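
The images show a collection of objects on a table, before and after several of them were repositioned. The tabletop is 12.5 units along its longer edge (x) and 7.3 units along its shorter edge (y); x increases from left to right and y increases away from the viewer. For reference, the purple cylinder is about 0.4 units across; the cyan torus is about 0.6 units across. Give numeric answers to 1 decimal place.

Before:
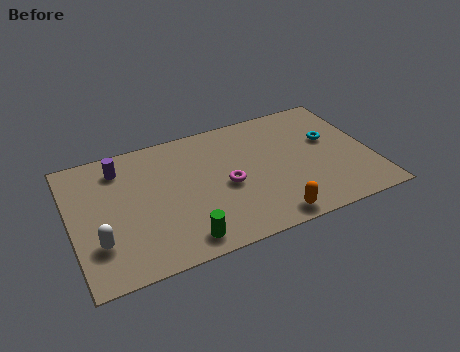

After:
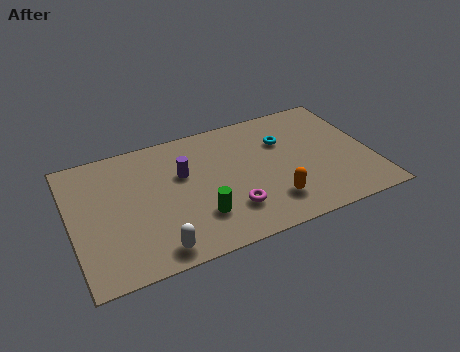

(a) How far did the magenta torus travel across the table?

1.4

The magenta torus moved from about (6.4, 3.3) to (6.4, 1.9), a distance of √(0.0² + 1.4²) ≈ 1.4.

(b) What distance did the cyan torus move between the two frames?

2.0

From (10.9, 4.4) to (9.0, 5.0), the cyan torus covered √(1.9² + 0.6²) ≈ 2.0 units.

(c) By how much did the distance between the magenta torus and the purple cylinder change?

-1.7

The distance was about 4.9 in the first image and 3.2 in the second, so they moved 1.7 units closer together.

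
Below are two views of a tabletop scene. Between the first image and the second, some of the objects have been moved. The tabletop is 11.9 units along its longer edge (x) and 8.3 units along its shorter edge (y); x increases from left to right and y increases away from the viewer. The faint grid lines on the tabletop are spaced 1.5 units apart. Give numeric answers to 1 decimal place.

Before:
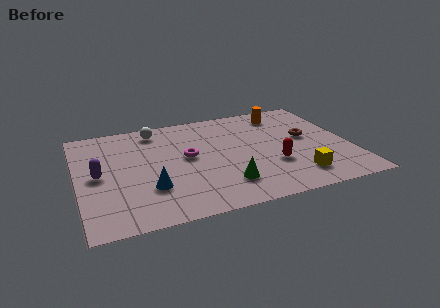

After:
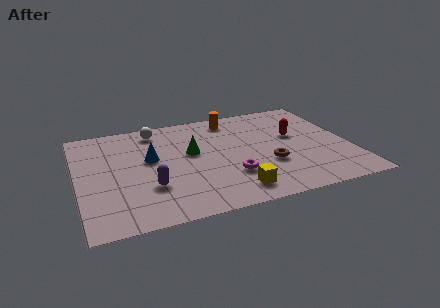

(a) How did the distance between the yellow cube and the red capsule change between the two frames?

+3.3

Before: roughly 1.5 units apart; after: 4.8. That's 3.3 units further apart.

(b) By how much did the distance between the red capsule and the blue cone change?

+1.0

The distance was about 5.4 in the first image and 6.4 in the second, so they moved 1.0 units further apart.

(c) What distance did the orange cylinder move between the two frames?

2.3

From (9.3, 6.9) to (7.0, 7.1), the orange cylinder covered √(2.3² + 0.2²) ≈ 2.3 units.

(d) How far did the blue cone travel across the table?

2.3

The blue cone moved from about (3.0, 2.5) to (3.2, 4.8), a distance of √(0.2² + 2.3²) ≈ 2.3.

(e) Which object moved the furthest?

the green cone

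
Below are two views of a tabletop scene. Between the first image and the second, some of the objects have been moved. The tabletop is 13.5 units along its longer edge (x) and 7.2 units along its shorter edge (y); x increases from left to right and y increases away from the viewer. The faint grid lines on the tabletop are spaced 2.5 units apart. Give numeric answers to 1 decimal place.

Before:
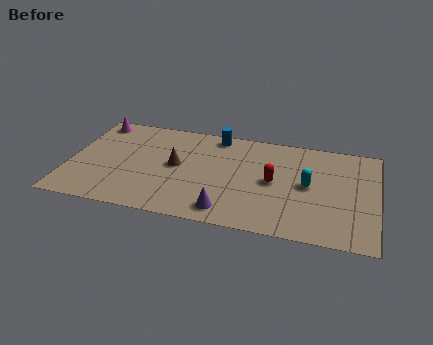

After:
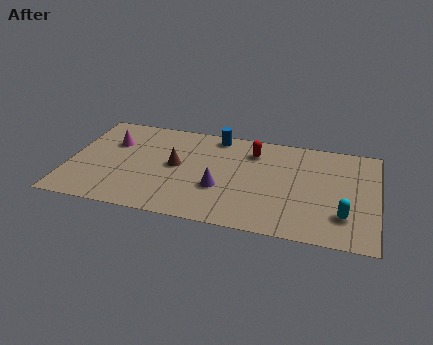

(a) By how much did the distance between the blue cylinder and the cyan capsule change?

+2.3

They were about 5.0 units apart before and 7.3 after — 2.3 units further apart.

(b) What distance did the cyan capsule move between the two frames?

2.4

The cyan capsule moved from about (10.5, 3.7) to (12.1, 1.9), a distance of √(1.6² + 1.8²) ≈ 2.4.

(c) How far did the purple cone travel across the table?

1.6

The purple cone moved from about (7.1, 1.1) to (6.7, 2.6), a distance of √(0.4² + 1.5²) ≈ 1.6.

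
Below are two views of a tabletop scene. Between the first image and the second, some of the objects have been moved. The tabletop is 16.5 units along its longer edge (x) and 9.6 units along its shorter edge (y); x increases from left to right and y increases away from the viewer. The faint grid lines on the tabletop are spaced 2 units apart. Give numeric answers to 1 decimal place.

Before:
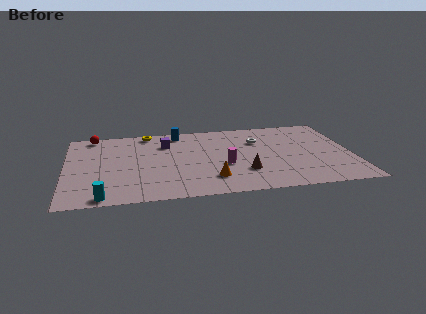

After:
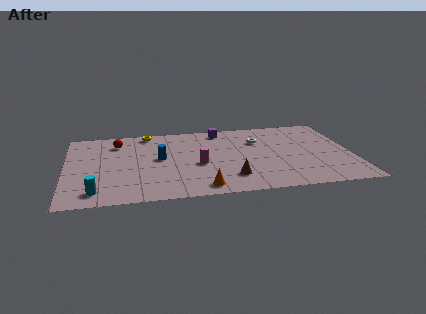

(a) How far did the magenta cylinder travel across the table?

1.5

From (9.1, 3.8) to (7.6, 4.1), the magenta cylinder covered √(1.5² + 0.3²) ≈ 1.5 units.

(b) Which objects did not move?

the yellow torus and the white torus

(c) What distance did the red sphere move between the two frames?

1.8

The red sphere was near (1.6, 8.7) before and (3.0, 7.6) after, so it travelled √(1.4² + 1.1²) ≈ 1.8 units.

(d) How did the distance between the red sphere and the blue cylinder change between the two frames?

-1.6

The distance was about 5.0 in the first image and 3.4 in the second, so they moved 1.6 units closer together.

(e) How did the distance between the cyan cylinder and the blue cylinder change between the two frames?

-3.6

Before: roughly 8.8 units apart; after: 5.2. That's 3.6 units closer together.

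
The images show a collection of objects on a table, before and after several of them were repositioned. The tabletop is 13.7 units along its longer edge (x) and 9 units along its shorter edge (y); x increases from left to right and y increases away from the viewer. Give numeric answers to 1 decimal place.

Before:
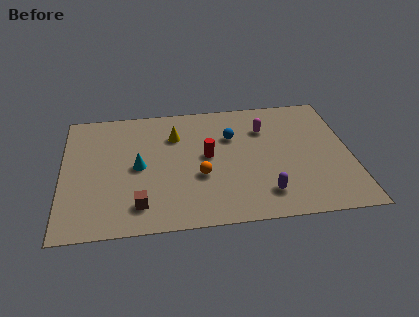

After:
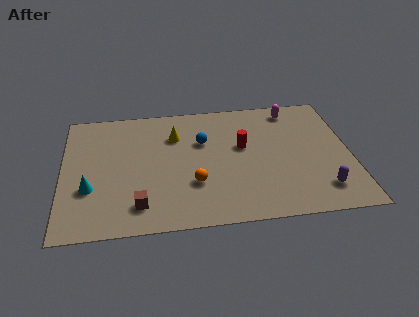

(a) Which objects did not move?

the brown cube and the yellow cone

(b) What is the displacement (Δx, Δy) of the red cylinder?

(1.7, 0.5)

The red cylinder started near (6.9, 4.8) and ended near (8.6, 5.3).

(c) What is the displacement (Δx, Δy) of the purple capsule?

(2.7, 0.0)

The purple capsule started near (9.5, 1.8) and ended near (12.2, 1.8).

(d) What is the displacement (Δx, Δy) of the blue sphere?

(-1.4, -0.2)

The blue sphere was at about (8.1, 6.1) and moved to about (6.7, 5.9).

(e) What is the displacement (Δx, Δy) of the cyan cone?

(-2.3, -1.3)

The cyan cone started near (3.6, 4.4) and ended near (1.3, 3.1).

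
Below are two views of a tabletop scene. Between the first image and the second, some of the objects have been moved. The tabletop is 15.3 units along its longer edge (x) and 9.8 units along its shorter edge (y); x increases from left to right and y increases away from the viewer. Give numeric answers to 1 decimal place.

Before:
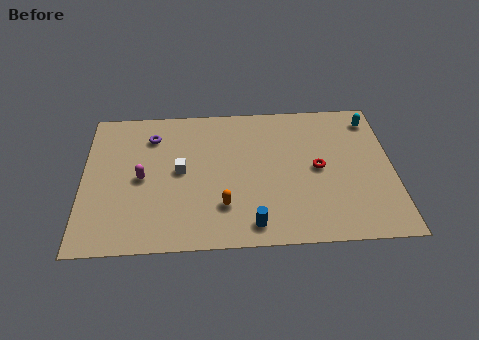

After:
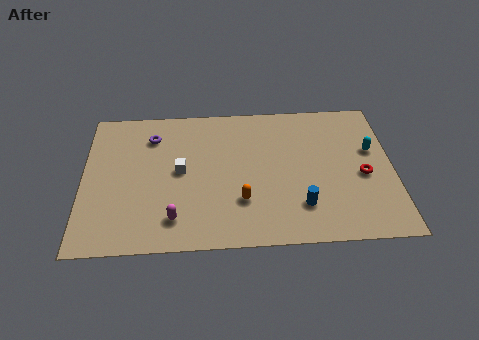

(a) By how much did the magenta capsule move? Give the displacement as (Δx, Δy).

(1.6, -2.8)

From the two frames, the magenta capsule sits at roughly (2.9, 4.7) before and (4.5, 1.9) after.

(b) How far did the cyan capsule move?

2.2

The cyan capsule was near (14.4, 8.2) before and (14.3, 6.0) after, so it travelled √(0.1² + 2.2²) ≈ 2.2 units.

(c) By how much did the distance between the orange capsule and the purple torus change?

+0.3

The distance was about 6.1 in the first image and 6.4 in the second, so they moved 0.3 units further apart.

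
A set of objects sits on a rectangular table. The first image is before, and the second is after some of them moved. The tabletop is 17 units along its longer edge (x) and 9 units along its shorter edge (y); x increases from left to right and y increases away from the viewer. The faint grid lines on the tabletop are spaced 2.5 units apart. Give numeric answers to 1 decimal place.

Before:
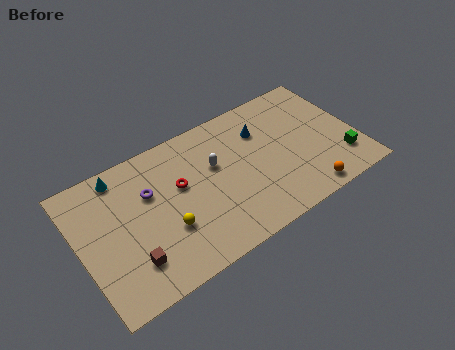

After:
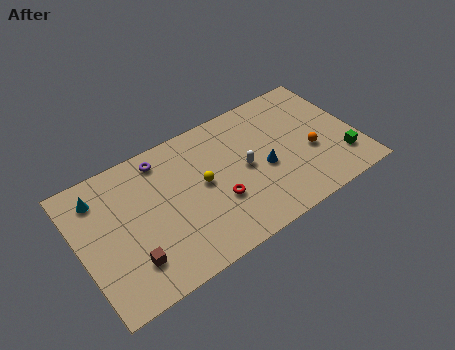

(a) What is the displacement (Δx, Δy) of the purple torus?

(1.0, 1.8)

From the two frames, the purple torus sits at roughly (4.4, 5.9) before and (5.4, 7.7) after.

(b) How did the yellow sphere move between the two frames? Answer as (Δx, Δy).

(2.5, 1.7)

From the two frames, the yellow sphere sits at roughly (5.0, 3.1) before and (7.5, 4.8) after.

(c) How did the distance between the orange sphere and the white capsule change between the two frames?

-2.6

Before: roughly 6.7 units apart; after: 4.1. That's 2.6 units closer together.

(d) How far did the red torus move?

3.0

The red torus moved from about (6.2, 5.4) to (8.2, 3.2), a distance of √(2.0² + 2.2²) ≈ 3.0.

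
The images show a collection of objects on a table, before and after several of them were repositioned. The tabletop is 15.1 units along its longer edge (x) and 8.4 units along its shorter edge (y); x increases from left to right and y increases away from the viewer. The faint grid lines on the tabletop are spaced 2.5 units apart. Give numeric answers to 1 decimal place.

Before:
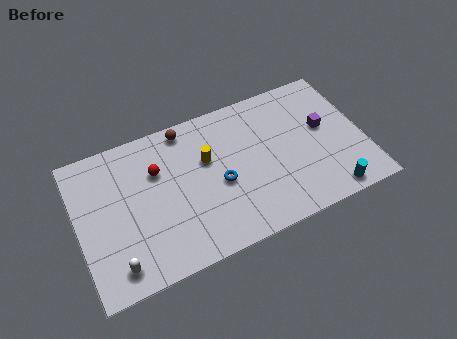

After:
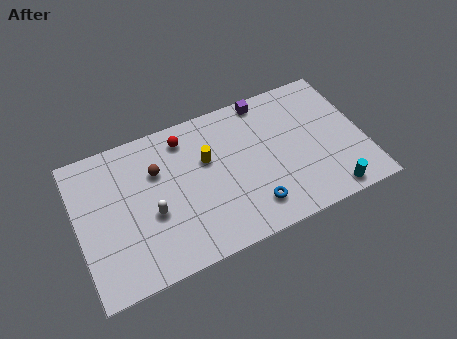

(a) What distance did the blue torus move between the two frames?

2.5

From (7.4, 3.7) to (8.9, 1.7), the blue torus covered √(1.5² + 2.0²) ≈ 2.5 units.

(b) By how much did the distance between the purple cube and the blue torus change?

+0.3

They were about 5.8 units apart before and 6.1 after — 0.3 units further apart.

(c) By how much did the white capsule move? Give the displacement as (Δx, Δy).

(2.1, 2.1)

From the two frames, the white capsule sits at roughly (1.7, 1.3) before and (3.8, 3.4) after.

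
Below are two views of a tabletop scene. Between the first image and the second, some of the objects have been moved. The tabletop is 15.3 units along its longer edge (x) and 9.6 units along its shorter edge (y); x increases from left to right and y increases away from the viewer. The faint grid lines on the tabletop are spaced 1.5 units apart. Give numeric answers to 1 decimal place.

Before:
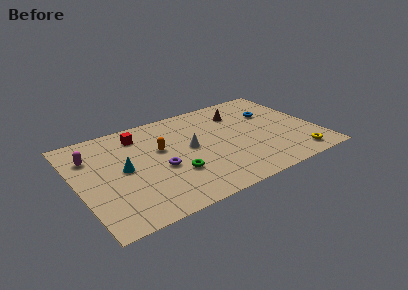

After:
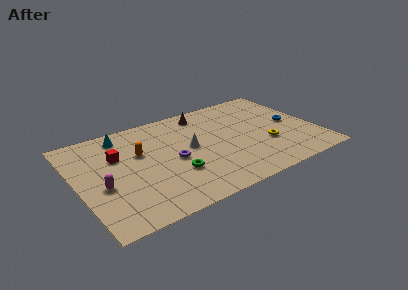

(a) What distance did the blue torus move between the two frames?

1.9

From (12.8, 6.4) to (13.9, 4.8), the blue torus covered √(1.1² + 1.6²) ≈ 1.9 units.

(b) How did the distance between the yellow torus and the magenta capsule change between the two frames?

-3.1

The distance was about 13.6 in the first image and 10.5 in the second, so they moved 3.1 units closer together.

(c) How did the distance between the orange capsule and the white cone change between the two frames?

+1.3

They were about 1.9 units apart before and 3.2 after — 1.3 units further apart.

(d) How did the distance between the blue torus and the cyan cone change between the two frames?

+1.1

They were about 10.0 units apart before and 11.1 after — 1.1 units further apart.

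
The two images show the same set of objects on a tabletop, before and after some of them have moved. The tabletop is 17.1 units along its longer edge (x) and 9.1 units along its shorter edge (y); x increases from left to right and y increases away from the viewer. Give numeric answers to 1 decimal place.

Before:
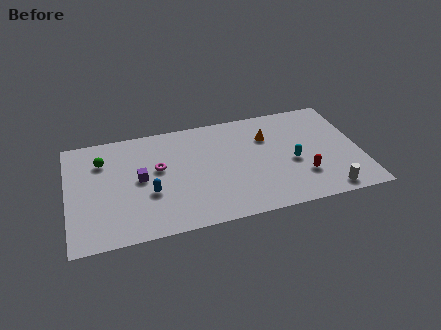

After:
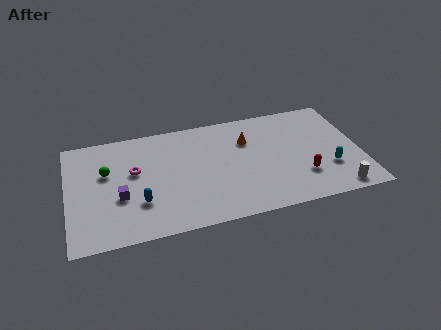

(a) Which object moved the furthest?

the cyan capsule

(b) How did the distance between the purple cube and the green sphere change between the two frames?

-0.6

Before: roughly 2.9 units apart; after: 2.3. That's 0.6 units closer together.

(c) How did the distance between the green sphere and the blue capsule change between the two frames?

-0.8

They were about 4.2 units apart before and 3.4 after — 0.8 units closer together.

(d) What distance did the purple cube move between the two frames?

1.7

From (4.2, 4.7) to (3.0, 3.5), the purple cube covered √(1.2² + 1.2²) ≈ 1.7 units.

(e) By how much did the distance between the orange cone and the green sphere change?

-1.4

Before: roughly 9.7 units apart; after: 8.3. That's 1.4 units closer together.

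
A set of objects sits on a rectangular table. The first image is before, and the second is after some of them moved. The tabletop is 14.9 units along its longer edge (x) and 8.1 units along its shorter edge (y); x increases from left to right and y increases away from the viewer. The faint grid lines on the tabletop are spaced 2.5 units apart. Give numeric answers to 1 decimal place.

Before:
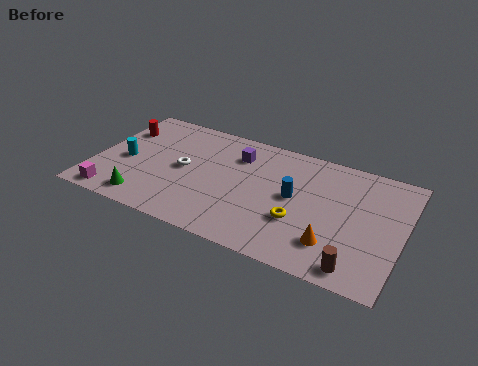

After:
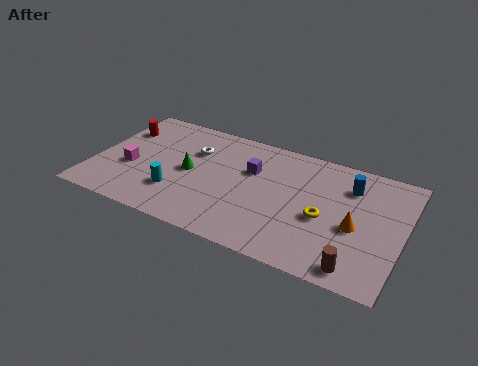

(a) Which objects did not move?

the red cylinder and the brown cylinder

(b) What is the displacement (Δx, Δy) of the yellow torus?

(1.1, 0.7)

The yellow torus started near (10.1, 2.8) and ended near (11.2, 3.5).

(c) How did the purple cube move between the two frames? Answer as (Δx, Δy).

(0.8, -0.8)

The purple cube started near (6.7, 6.1) and ended near (7.5, 5.3).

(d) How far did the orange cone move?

1.7

The orange cone moved from about (11.8, 2.0) to (12.7, 3.5), a distance of √(0.9² + 1.5²) ≈ 1.7.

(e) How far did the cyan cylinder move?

3.0

The cyan cylinder moved from about (1.5, 3.6) to (4.2, 2.3), a distance of √(2.7² + 1.3²) ≈ 3.0.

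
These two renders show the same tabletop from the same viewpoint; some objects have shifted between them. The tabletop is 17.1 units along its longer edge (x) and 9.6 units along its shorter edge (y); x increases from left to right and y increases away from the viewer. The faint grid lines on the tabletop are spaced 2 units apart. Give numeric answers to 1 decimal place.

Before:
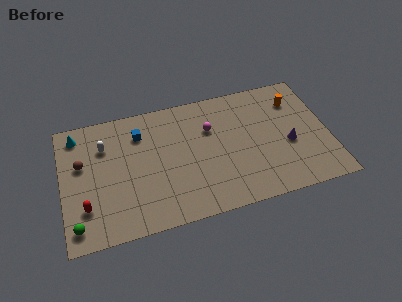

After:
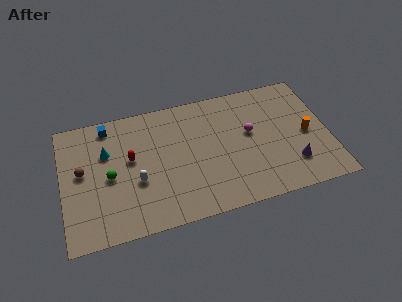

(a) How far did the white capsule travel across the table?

3.7

The white capsule was near (2.8, 6.9) before and (4.7, 3.7) after, so it travelled √(1.9² + 3.2²) ≈ 3.7 units.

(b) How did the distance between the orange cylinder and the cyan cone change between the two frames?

-1.2

They were about 14.1 units apart before and 12.9 after — 1.2 units closer together.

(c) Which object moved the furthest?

the red capsule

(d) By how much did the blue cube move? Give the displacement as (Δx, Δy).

(-2.0, 1.1)

The blue cube started near (5.1, 7.3) and ended near (3.1, 8.4).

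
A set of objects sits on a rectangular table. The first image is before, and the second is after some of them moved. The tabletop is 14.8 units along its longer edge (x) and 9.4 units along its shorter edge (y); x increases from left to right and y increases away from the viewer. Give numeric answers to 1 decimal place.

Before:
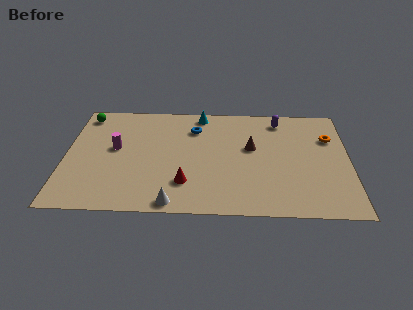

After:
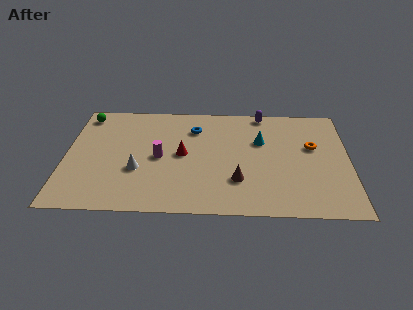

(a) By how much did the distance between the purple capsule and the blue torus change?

-0.7

Before: roughly 4.6 units apart; after: 3.9. That's 0.7 units closer together.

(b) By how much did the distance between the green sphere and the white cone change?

-3.2

Before: roughly 8.7 units apart; after: 5.5. That's 3.2 units closer together.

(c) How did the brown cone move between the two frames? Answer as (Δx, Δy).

(-0.7, -2.8)

From the two frames, the brown cone sits at roughly (9.7, 5.5) before and (9.0, 2.7) after.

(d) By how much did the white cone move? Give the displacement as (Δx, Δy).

(-1.9, 2.6)

The white cone was at about (5.7, 0.8) and moved to about (3.8, 3.4).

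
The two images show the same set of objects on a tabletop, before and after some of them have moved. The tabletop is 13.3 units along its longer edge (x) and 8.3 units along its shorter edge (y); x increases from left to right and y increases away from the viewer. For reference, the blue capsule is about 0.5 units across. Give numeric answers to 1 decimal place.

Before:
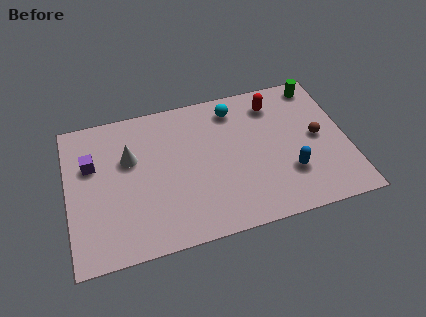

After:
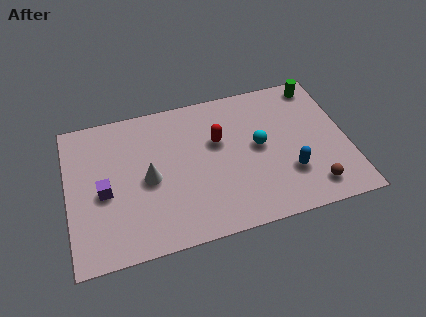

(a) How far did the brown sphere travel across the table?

2.8

The brown sphere moved from about (11.9, 4.2) to (11.4, 1.4), a distance of √(0.5² + 2.8²) ≈ 2.8.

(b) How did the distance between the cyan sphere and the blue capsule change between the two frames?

-2.7

They were about 5.0 units apart before and 2.3 after — 2.7 units closer together.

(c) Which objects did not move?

the green cylinder and the blue capsule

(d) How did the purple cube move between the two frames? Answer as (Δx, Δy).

(0.5, -1.7)

The purple cube was at about (1.2, 5.4) and moved to about (1.7, 3.7).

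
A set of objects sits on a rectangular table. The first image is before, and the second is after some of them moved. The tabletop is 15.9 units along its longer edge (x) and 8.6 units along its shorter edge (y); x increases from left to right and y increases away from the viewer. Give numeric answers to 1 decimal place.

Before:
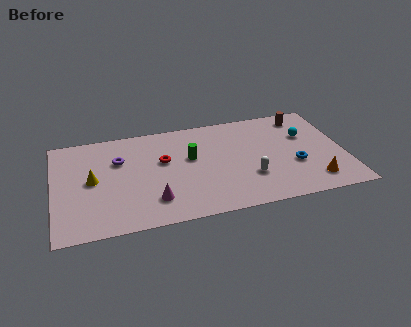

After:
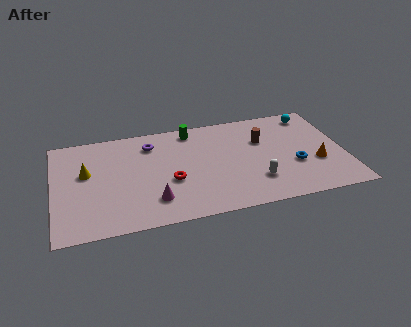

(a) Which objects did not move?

the blue torus and the magenta cone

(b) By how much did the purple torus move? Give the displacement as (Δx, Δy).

(1.8, 1.0)

The purple torus started near (3.6, 5.8) and ended near (5.4, 6.8).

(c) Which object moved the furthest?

the brown cylinder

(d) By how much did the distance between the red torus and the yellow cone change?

+0.8

Before: roughly 4.0 units apart; after: 4.8. That's 0.8 units further apart.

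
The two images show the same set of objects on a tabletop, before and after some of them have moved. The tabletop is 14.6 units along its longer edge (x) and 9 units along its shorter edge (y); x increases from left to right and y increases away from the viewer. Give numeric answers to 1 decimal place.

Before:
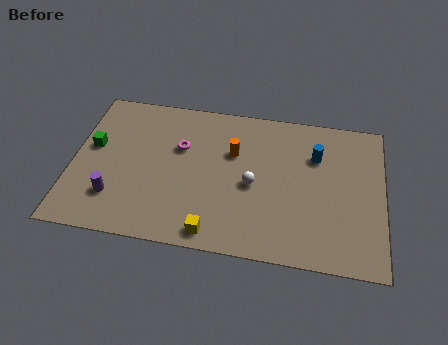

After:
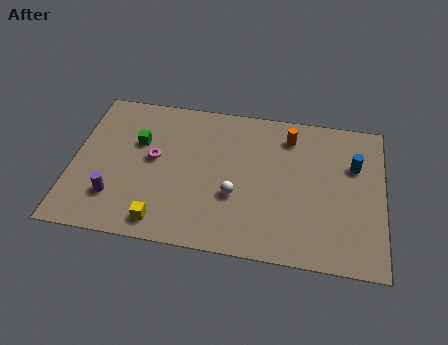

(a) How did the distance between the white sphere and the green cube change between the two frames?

-2.4

The distance was about 7.7 in the first image and 5.3 in the second, so they moved 2.4 units closer together.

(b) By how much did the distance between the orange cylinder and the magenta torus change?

+4.2

The distance was about 2.5 in the first image and 6.7 in the second, so they moved 4.2 units further apart.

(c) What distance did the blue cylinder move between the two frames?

1.8

The blue cylinder was near (11.4, 6.3) before and (13.2, 6.0) after, so it travelled √(1.8² + 0.3²) ≈ 1.8 units.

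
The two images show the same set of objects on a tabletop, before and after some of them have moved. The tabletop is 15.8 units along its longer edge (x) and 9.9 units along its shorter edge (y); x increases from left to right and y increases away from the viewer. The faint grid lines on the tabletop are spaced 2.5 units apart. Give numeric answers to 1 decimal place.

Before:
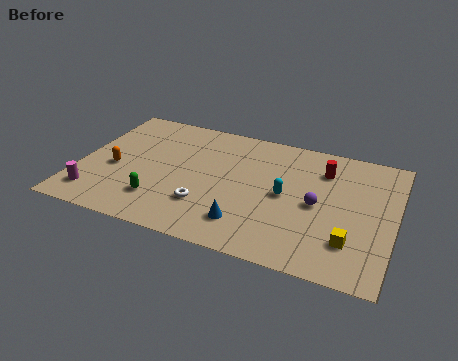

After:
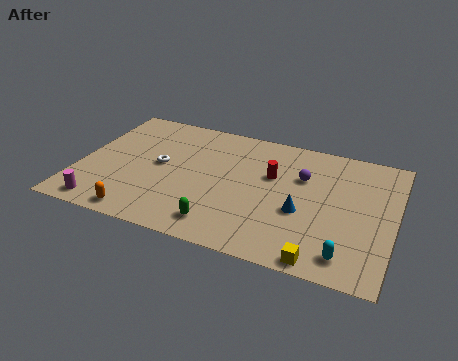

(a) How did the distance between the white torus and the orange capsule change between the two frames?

-0.8

The distance was about 5.0 in the first image and 4.2 in the second, so they moved 0.8 units closer together.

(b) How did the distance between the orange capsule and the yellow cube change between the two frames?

-3.1

Before: roughly 12.1 units apart; after: 9.0. That's 3.1 units closer together.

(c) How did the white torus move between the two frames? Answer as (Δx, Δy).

(-2.6, 2.4)

From the two frames, the white torus sits at roughly (6.6, 2.8) before and (4.0, 5.2) after.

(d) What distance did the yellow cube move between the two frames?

2.1

The yellow cube was near (13.8, 2.5) before and (12.5, 0.8) after, so it travelled √(1.3² + 1.7²) ≈ 2.1 units.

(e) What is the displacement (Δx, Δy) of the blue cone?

(2.6, 1.8)

The blue cone started near (8.7, 2.1) and ended near (11.3, 3.9).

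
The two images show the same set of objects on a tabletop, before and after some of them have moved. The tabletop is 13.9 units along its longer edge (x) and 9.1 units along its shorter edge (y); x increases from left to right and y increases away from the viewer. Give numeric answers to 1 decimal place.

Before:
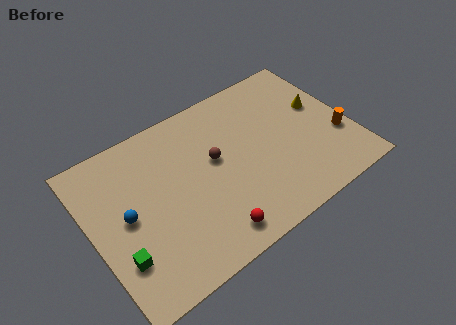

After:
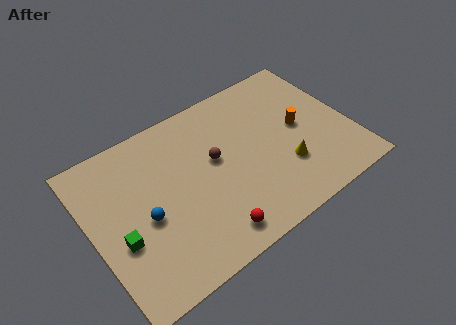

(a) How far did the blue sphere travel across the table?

1.1

The blue sphere moved from about (1.8, 4.6) to (2.7, 4.0), a distance of √(0.9² + 0.6²) ≈ 1.1.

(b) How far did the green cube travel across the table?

0.9

The green cube moved from about (1.1, 2.6) to (1.3, 3.5), a distance of √(0.2² + 0.9²) ≈ 0.9.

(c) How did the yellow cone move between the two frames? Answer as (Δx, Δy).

(-2.5, -2.6)

From the two frames, the yellow cone sits at roughly (12.6, 5.4) before and (10.1, 2.8) after.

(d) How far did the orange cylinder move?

2.4

The orange cylinder was near (13.1, 3.1) before and (11.3, 4.7) after, so it travelled √(1.8² + 1.6²) ≈ 2.4 units.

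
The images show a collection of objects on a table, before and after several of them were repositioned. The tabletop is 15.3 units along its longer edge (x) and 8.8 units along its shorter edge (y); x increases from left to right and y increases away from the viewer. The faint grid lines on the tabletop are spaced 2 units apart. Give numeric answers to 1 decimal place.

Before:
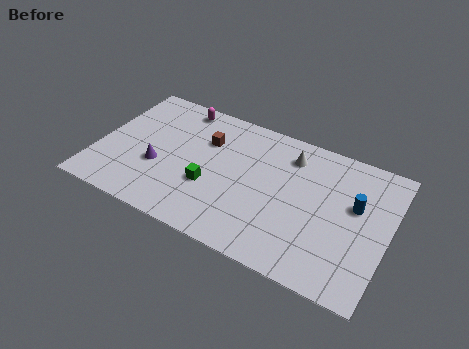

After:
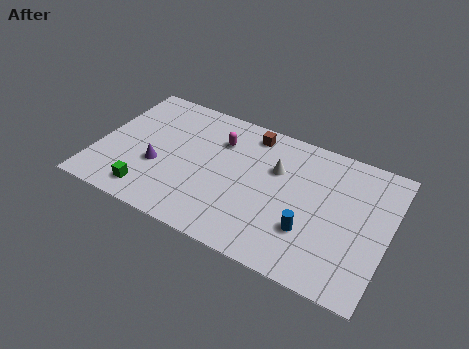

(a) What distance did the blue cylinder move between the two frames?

3.3

The blue cylinder was near (13.5, 5.3) before and (11.4, 2.7) after, so it travelled √(2.1² + 2.6²) ≈ 3.3 units.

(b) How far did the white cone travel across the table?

1.3

The white cone moved from about (9.9, 7.0) to (9.3, 5.8), a distance of √(0.6² + 1.2²) ≈ 1.3.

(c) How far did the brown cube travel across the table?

2.7

The brown cube was near (5.5, 6.1) before and (7.7, 7.6) after, so it travelled √(2.2² + 1.5²) ≈ 2.7 units.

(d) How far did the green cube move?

3.5

The green cube moved from about (6.1, 3.2) to (3.1, 1.4), a distance of √(3.0² + 1.8²) ≈ 3.5.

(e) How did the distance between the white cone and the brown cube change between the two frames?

-2.1

They were about 4.5 units apart before and 2.4 after — 2.1 units closer together.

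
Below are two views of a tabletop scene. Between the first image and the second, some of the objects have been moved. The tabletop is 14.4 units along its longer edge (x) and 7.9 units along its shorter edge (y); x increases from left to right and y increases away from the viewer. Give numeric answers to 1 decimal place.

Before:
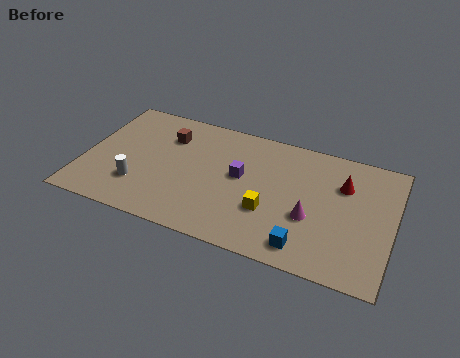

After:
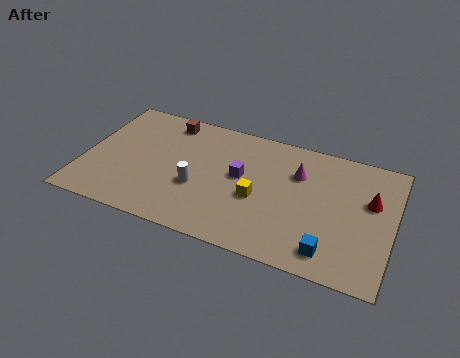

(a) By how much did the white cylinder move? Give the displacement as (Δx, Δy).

(2.7, 0.8)

The white cylinder started near (2.7, 2.2) and ended near (5.4, 3.0).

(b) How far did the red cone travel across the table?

1.4

From (12.0, 5.5) to (13.3, 4.9), the red cone covered √(1.3² + 0.6²) ≈ 1.4 units.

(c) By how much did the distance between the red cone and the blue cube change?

-0.6

Before: roughly 4.5 units apart; after: 3.9. That's 0.6 units closer together.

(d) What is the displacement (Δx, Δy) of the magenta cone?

(-0.8, 2.5)

From the two frames, the magenta cone sits at roughly (10.7, 3.0) before and (9.9, 5.5) after.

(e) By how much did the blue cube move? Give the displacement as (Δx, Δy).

(1.1, 0.1)

The blue cube started near (10.6, 1.2) and ended near (11.7, 1.3).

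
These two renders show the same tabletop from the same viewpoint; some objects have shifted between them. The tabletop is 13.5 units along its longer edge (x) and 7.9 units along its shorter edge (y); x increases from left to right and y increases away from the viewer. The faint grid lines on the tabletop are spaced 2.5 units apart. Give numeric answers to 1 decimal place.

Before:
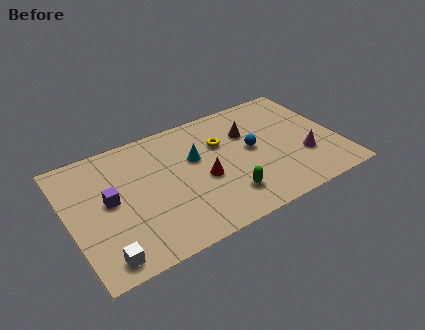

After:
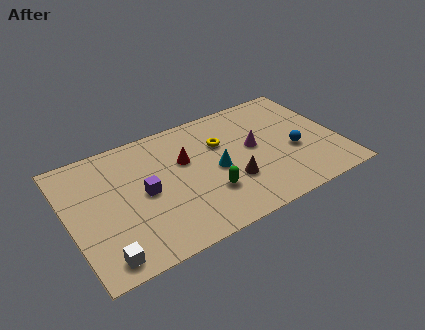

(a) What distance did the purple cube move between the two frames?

1.7

From (2.0, 4.2) to (3.7, 3.9), the purple cube covered √(1.7² + 0.3²) ≈ 1.7 units.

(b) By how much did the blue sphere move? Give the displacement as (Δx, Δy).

(2.0, -1.0)

The blue sphere was at about (9.2, 4.2) and moved to about (11.2, 3.2).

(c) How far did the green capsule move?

1.0

The green capsule moved from about (7.5, 1.8) to (6.7, 2.4), a distance of √(0.8² + 0.6²) ≈ 1.0.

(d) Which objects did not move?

the yellow torus and the white cube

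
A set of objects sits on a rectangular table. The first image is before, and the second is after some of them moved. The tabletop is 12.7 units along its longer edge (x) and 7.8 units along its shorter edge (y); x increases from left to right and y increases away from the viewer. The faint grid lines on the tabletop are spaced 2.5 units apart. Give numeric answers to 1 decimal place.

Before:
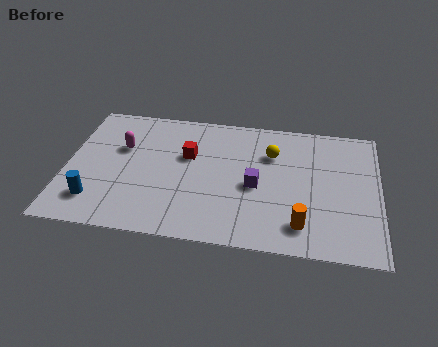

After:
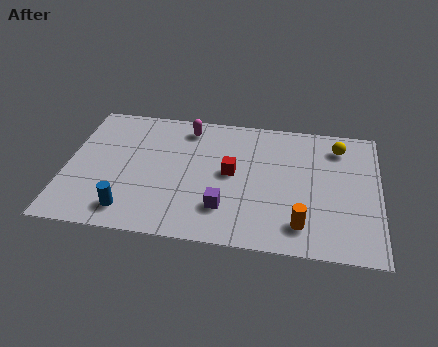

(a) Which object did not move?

the orange cylinder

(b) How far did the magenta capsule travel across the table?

3.1

The magenta capsule moved from about (2.2, 5.0) to (4.8, 6.6), a distance of √(2.6² + 1.6²) ≈ 3.1.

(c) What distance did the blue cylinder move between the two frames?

1.5

From (1.3, 1.7) to (2.7, 1.3), the blue cylinder covered √(1.4² + 0.4²) ≈ 1.5 units.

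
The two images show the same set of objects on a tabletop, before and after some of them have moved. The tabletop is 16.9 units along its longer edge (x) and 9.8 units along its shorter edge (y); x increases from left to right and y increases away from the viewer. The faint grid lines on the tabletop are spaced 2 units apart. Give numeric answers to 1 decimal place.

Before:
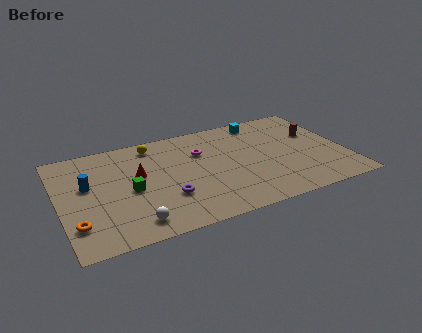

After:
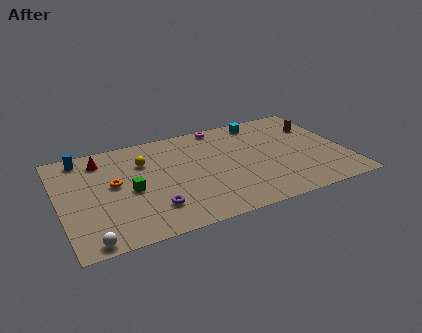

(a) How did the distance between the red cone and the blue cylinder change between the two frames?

-1.7

Before: roughly 3.0 units apart; after: 1.3. That's 1.7 units closer together.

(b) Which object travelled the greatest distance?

the orange torus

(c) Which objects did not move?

the green cube and the cyan cube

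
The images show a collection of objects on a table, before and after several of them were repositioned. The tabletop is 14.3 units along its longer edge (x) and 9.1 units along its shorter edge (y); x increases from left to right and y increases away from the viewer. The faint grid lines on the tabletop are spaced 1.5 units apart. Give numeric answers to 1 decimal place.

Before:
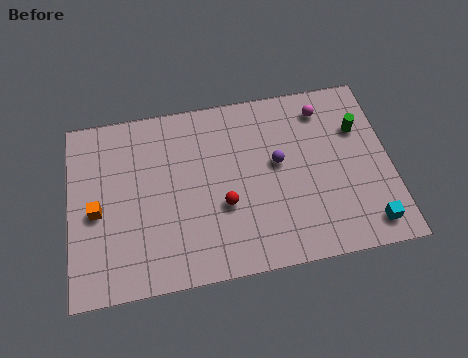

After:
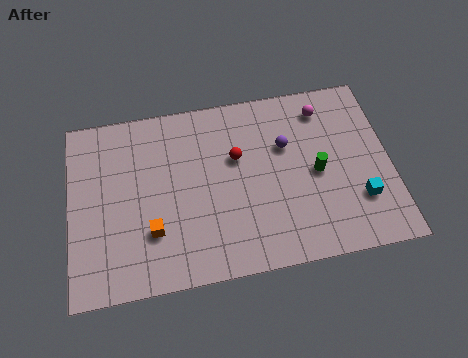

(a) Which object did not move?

the magenta sphere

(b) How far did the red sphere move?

2.4

From (6.8, 3.4) to (7.5, 5.7), the red sphere covered √(0.7² + 2.3²) ≈ 2.4 units.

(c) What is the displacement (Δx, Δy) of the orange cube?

(2.4, -1.4)

From the two frames, the orange cube sits at roughly (1.2, 4.1) before and (3.6, 2.7) after.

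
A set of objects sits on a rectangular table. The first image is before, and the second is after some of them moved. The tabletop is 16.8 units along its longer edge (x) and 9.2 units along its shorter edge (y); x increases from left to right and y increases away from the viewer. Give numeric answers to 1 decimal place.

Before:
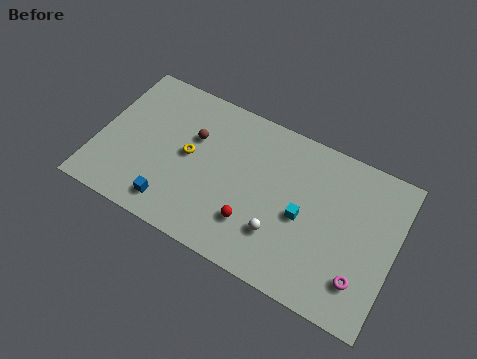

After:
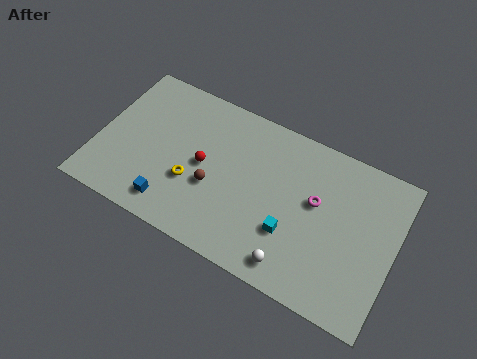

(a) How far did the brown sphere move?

2.8

The brown sphere was near (5.2, 6.0) before and (6.7, 3.6) after, so it travelled √(1.5² + 2.4²) ≈ 2.8 units.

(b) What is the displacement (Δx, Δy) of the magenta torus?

(-2.9, 3.2)

The magenta torus started near (15.2, 2.2) and ended near (12.3, 5.4).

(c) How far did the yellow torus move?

1.6

The yellow torus was near (5.1, 4.8) before and (5.5, 3.3) after, so it travelled √(0.4² + 1.5²) ≈ 1.6 units.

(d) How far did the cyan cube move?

1.3

The cyan cube moved from about (11.7, 4.2) to (11.2, 3.0), a distance of √(0.5² + 1.2²) ≈ 1.3.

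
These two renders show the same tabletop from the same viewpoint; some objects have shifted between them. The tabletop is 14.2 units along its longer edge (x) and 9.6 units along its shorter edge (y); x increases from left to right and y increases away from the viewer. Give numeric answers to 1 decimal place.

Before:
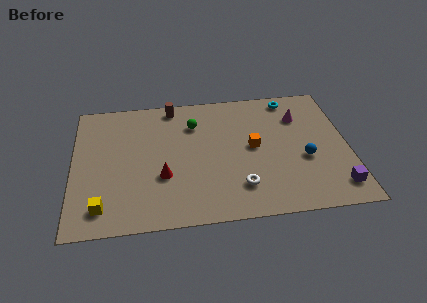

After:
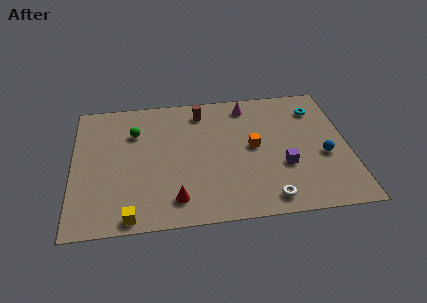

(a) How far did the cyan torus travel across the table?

1.6

The cyan torus moved from about (11.4, 8.5) to (12.7, 7.5), a distance of √(1.3² + 1.0²) ≈ 1.6.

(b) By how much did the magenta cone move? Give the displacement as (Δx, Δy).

(-2.7, 1.2)

The magenta cone started near (11.8, 7.0) and ended near (9.1, 8.2).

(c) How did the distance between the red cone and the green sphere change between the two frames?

+1.4

They were about 4.1 units apart before and 5.5 after — 1.4 units further apart.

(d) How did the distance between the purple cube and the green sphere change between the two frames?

-0.7

They were about 9.0 units apart before and 8.3 after — 0.7 units closer together.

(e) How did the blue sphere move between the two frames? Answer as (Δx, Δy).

(1.0, 0.1)

From the two frames, the blue sphere sits at roughly (11.9, 3.8) before and (12.9, 3.9) after.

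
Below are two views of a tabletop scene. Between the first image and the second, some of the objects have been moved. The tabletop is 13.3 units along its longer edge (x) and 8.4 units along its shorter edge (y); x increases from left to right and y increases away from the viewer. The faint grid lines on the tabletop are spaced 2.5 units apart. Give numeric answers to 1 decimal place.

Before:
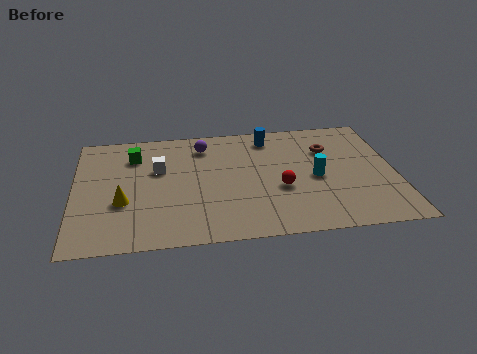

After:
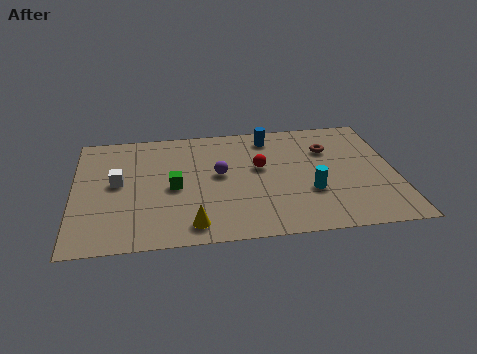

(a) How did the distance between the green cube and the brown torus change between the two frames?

-1.3

The distance was about 8.1 in the first image and 6.8 in the second, so they moved 1.3 units closer together.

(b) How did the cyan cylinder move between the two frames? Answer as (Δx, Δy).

(-0.3, -1.0)

From the two frames, the cyan cylinder sits at roughly (10.0, 3.9) before and (9.7, 2.9) after.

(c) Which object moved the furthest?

the yellow cone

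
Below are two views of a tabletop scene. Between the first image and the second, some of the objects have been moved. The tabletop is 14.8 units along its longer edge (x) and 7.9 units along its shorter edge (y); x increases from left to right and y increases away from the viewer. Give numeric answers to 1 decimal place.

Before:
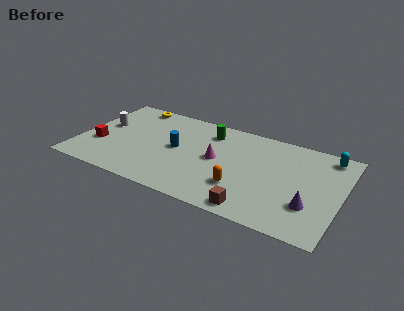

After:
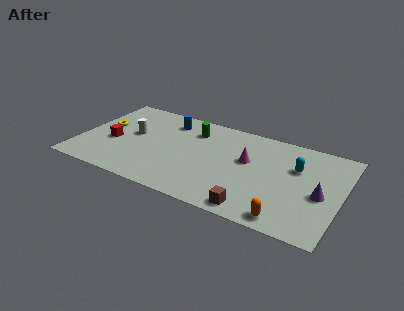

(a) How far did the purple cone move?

1.2

The purple cone moved from about (13.2, 2.4) to (13.7, 3.5), a distance of √(0.5² + 1.1²) ≈ 1.2.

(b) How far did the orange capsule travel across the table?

3.0

The orange capsule was near (9.4, 2.3) before and (12.1, 0.9) after, so it travelled √(2.7² + 1.4²) ≈ 3.0 units.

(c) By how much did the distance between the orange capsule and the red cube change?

+2.3

They were about 8.2 units apart before and 10.5 after — 2.3 units further apart.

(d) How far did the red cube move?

0.9

The red cube was near (1.2, 2.8) before and (1.9, 3.3) after, so it travelled √(0.7² + 0.5²) ≈ 0.9 units.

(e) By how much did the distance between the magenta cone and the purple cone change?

-1.3

Before: roughly 5.7 units apart; after: 4.4. That's 1.3 units closer together.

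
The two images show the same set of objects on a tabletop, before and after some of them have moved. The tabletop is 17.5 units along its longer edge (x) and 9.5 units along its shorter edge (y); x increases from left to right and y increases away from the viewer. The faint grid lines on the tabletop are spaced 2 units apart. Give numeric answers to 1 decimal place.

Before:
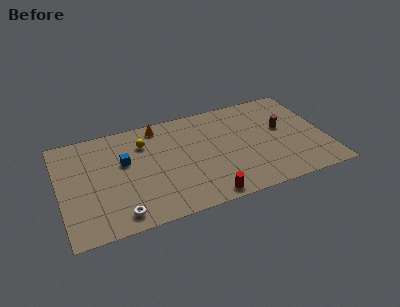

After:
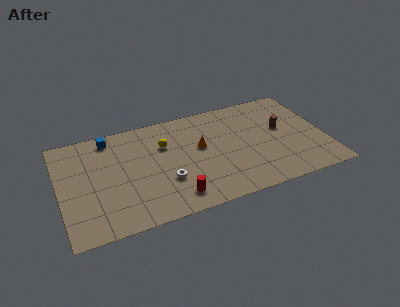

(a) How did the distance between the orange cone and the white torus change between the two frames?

-4.4

The distance was about 7.8 in the first image and 3.4 in the second, so they moved 4.4 units closer together.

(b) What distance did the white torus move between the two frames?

3.7

The white torus moved from about (3.6, 1.3) to (6.8, 3.2), a distance of √(3.2² + 1.9²) ≈ 3.7.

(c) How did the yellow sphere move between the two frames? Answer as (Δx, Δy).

(1.3, -0.6)

The yellow sphere started near (5.7, 7.1) and ended near (7.0, 6.5).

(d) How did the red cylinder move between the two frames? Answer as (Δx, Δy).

(-2.0, 0.7)

The red cylinder started near (9.2, 0.9) and ended near (7.2, 1.6).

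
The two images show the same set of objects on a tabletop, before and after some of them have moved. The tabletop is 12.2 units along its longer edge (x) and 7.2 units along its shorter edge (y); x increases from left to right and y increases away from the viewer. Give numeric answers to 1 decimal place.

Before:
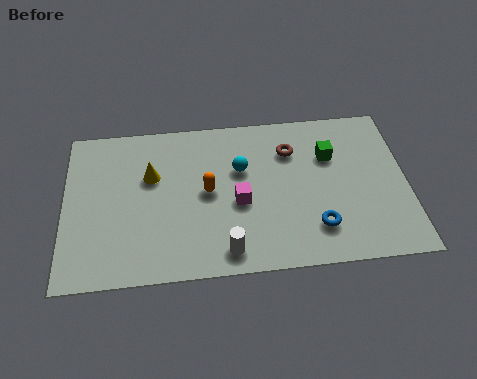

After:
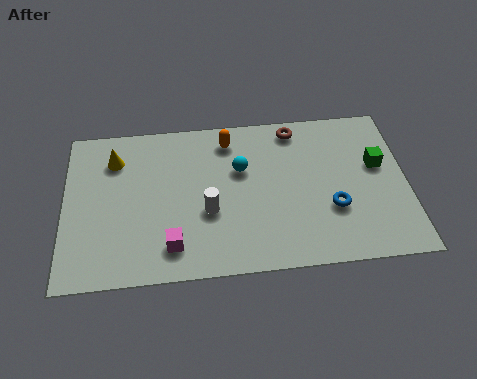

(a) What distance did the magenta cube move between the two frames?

2.9

The magenta cube was near (6.2, 3.1) before and (3.8, 1.4) after, so it travelled √(2.4² + 1.7²) ≈ 2.9 units.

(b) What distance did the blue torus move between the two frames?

1.0

The blue torus was near (8.9, 1.7) before and (9.5, 2.5) after, so it travelled √(0.6² + 0.8²) ≈ 1.0 units.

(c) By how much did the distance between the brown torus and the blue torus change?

+0.3

The distance was about 3.7 in the first image and 4.0 in the second, so they moved 0.3 units further apart.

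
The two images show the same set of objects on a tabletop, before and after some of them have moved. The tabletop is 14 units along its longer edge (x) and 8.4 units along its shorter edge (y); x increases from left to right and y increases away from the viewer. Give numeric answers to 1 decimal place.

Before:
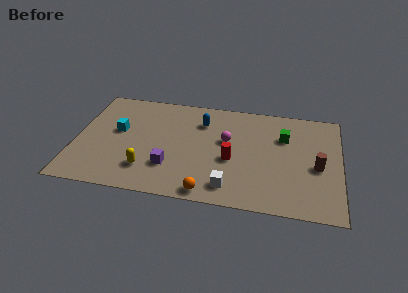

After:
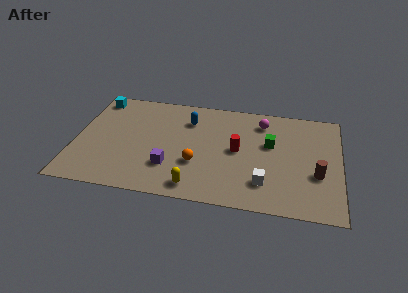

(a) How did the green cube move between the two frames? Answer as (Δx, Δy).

(-0.7, -0.7)

The green cube was at about (11.0, 5.8) and moved to about (10.3, 5.1).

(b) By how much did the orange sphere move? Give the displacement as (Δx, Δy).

(-0.7, 2.1)

The orange sphere started near (7.2, 0.8) and ended near (6.5, 2.9).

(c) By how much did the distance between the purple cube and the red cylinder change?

+0.6

They were about 3.4 units apart before and 4.0 after — 0.6 units further apart.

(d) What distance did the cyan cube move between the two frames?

2.8

From (2.2, 4.8) to (0.9, 7.3), the cyan cube covered √(1.3² + 2.5²) ≈ 2.8 units.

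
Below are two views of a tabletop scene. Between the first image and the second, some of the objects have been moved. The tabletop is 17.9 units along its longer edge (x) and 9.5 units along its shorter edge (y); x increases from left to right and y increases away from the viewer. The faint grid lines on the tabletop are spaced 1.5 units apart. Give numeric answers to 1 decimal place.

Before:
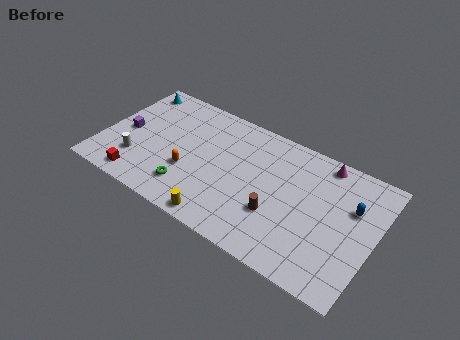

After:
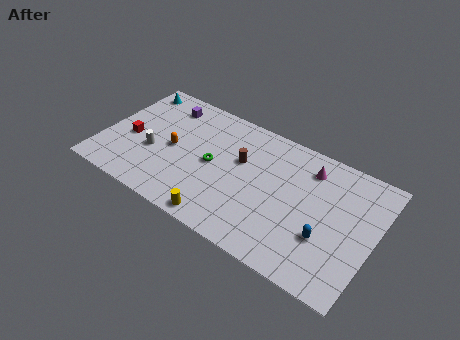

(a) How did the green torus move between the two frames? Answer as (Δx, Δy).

(1.2, 2.6)

The green torus started near (6.1, 2.1) and ended near (7.3, 4.7).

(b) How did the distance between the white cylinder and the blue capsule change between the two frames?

-2.7

The distance was about 14.3 in the first image and 11.6 in the second, so they moved 2.7 units closer together.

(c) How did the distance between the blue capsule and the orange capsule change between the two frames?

-0.3

They were about 10.8 units apart before and 10.5 after — 0.3 units closer together.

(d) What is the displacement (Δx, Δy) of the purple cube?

(2.1, 3.3)

From the two frames, the purple cube sits at roughly (1.4, 4.5) before and (3.5, 7.8) after.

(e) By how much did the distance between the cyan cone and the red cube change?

-3.1

Before: roughly 7.2 units apart; after: 4.1. That's 3.1 units closer together.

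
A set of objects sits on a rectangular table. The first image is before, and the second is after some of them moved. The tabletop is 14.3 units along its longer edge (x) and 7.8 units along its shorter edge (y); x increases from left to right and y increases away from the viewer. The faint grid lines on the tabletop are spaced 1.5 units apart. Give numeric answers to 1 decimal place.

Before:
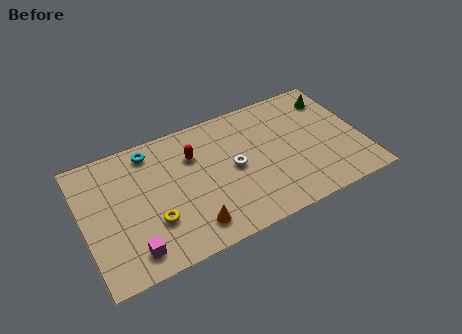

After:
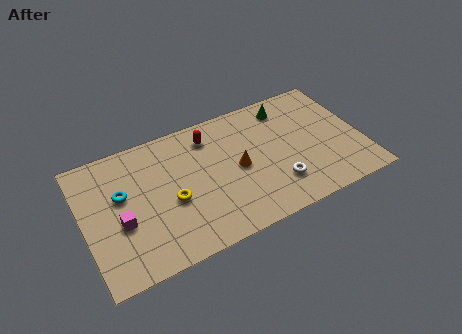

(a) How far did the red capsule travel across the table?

1.2

The red capsule was near (5.8, 5.5) before and (6.7, 6.3) after, so it travelled √(0.9² + 0.8²) ≈ 1.2 units.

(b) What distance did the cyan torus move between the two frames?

2.6

The cyan torus was near (3.7, 6.7) before and (2.0, 4.7) after, so it travelled √(1.7² + 2.0²) ≈ 2.6 units.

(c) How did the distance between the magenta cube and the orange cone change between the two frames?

+3.1

They were about 3.0 units apart before and 6.1 after — 3.1 units further apart.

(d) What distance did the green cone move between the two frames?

2.4

The green cone moved from about (13.2, 6.2) to (10.8, 6.5), a distance of √(2.4² + 0.3²) ≈ 2.4.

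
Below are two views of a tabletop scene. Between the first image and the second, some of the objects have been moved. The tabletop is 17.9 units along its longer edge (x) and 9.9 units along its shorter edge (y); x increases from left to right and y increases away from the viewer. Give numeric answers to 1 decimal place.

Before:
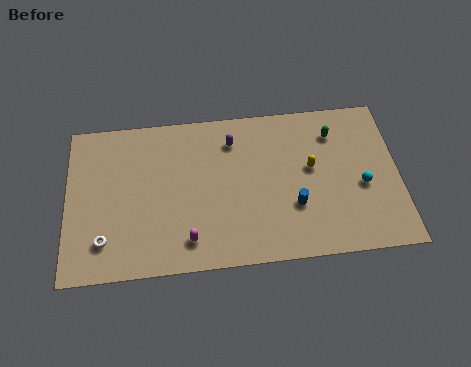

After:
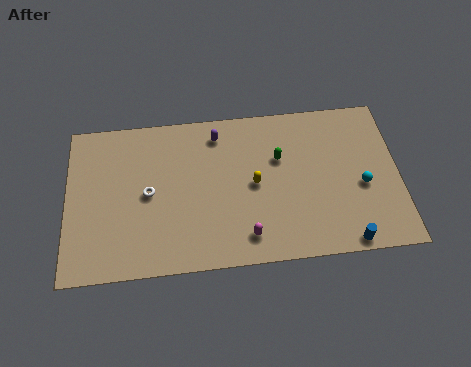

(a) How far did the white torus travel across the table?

3.6

From (2.0, 2.2) to (4.4, 4.9), the white torus covered √(2.4² + 2.7²) ≈ 3.6 units.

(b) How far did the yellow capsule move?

3.2

From (13.2, 5.6) to (10.1, 4.9), the yellow capsule covered √(3.1² + 0.7²) ≈ 3.2 units.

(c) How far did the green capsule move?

3.3

The green capsule moved from about (14.5, 7.7) to (11.5, 6.4), a distance of √(3.0² + 1.3²) ≈ 3.3.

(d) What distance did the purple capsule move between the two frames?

0.9

The purple capsule moved from about (9.0, 7.8) to (8.2, 8.3), a distance of √(0.8² + 0.5²) ≈ 0.9.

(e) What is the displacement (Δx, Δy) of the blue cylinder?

(2.7, -2.5)

From the two frames, the blue cylinder sits at roughly (12.2, 3.3) before and (14.9, 0.8) after.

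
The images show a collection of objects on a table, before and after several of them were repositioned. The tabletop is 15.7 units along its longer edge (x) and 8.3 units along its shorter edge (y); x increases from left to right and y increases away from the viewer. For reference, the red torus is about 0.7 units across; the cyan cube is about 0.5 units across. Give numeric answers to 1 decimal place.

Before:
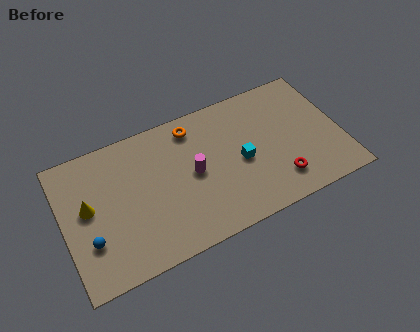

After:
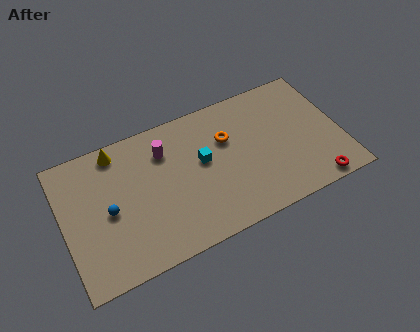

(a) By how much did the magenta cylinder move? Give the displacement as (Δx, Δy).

(-1.4, 2.0)

From the two frames, the magenta cylinder sits at roughly (7.3, 4.2) before and (5.9, 6.2) after.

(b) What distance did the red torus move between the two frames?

2.1

The red torus moved from about (11.9, 1.8) to (13.8, 0.8), a distance of √(1.9² + 1.0²) ≈ 2.1.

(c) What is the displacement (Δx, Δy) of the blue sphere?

(1.2, 1.3)

The blue sphere was at about (1.3, 2.6) and moved to about (2.5, 3.9).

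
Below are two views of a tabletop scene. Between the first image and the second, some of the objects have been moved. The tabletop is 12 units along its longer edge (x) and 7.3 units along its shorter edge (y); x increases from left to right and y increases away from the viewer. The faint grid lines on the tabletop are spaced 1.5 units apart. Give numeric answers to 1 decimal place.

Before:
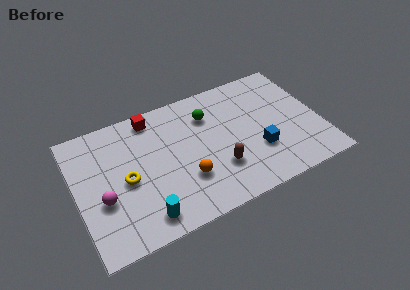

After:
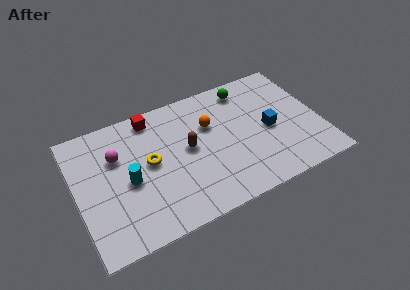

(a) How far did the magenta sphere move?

2.3

The magenta sphere moved from about (1.2, 2.8) to (2.1, 4.9), a distance of √(0.9² + 2.1²) ≈ 2.3.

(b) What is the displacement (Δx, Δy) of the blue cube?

(0.7, 1.0)

The blue cube was at about (8.8, 2.4) and moved to about (9.5, 3.4).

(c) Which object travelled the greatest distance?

the orange sphere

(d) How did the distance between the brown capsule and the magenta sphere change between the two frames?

-2.1

Before: roughly 5.6 units apart; after: 3.5. That's 2.1 units closer together.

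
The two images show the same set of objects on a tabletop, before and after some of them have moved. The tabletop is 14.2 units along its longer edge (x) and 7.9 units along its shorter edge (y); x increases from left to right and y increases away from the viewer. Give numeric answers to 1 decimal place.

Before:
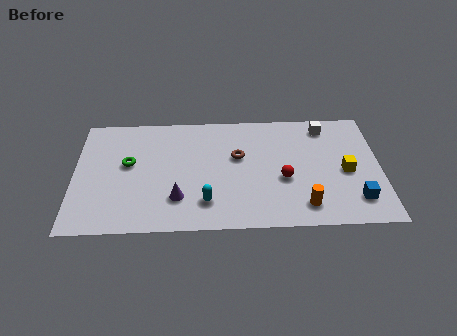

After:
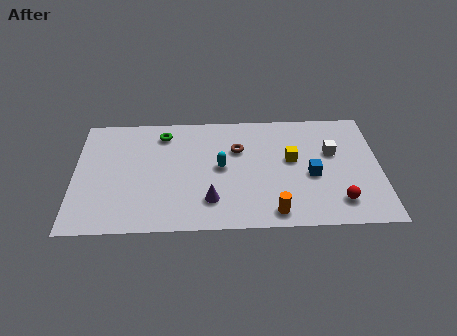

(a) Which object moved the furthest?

the red sphere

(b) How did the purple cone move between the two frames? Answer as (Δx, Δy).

(1.5, -0.2)

The purple cone started near (4.8, 2.1) and ended near (6.3, 1.9).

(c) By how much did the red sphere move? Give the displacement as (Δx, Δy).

(2.5, -1.6)

The red sphere was at about (9.7, 3.2) and moved to about (12.2, 1.6).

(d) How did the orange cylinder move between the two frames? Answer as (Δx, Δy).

(-1.4, -0.4)

From the two frames, the orange cylinder sits at roughly (10.6, 1.4) before and (9.2, 1.0) after.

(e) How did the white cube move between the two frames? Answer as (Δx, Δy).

(0.3, -1.8)

From the two frames, the white cube sits at roughly (11.7, 6.7) before and (12.0, 4.9) after.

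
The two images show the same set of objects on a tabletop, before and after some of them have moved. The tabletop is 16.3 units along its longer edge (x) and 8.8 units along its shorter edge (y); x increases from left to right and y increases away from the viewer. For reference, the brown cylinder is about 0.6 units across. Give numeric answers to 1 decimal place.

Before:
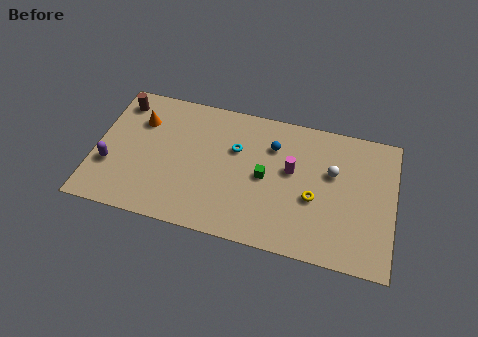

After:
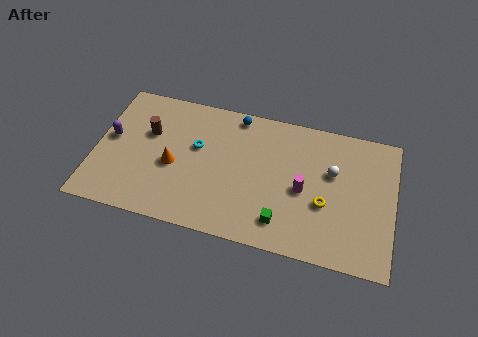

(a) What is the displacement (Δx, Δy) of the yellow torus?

(0.6, -0.2)

The yellow torus was at about (12.0, 3.6) and moved to about (12.6, 3.4).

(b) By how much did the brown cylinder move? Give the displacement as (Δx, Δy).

(1.7, -1.7)

From the two frames, the brown cylinder sits at roughly (1.1, 7.3) before and (2.8, 5.6) after.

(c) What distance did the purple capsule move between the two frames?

1.8

The purple capsule moved from about (0.9, 3.0) to (0.8, 4.8), a distance of √(0.1² + 1.8²) ≈ 1.8.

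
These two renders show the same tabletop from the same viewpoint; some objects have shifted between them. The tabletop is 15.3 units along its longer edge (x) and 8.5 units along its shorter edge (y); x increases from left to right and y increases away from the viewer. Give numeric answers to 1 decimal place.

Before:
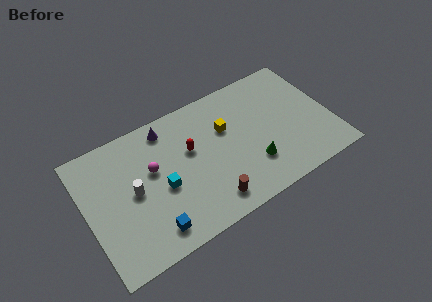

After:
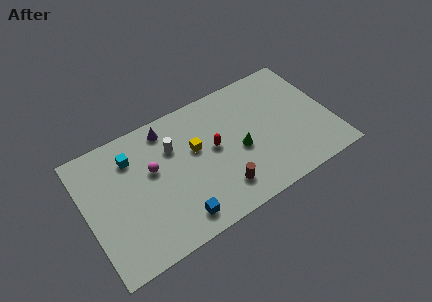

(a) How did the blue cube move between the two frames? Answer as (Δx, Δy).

(1.6, -0.1)

The blue cube was at about (3.6, 1.4) and moved to about (5.2, 1.3).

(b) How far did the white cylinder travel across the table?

3.1

The white cylinder moved from about (2.9, 4.3) to (5.6, 5.9), a distance of √(2.7² + 1.6²) ≈ 3.1.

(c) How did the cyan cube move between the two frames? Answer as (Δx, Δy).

(-1.5, 2.8)

The cyan cube was at about (4.6, 3.7) and moved to about (3.1, 6.5).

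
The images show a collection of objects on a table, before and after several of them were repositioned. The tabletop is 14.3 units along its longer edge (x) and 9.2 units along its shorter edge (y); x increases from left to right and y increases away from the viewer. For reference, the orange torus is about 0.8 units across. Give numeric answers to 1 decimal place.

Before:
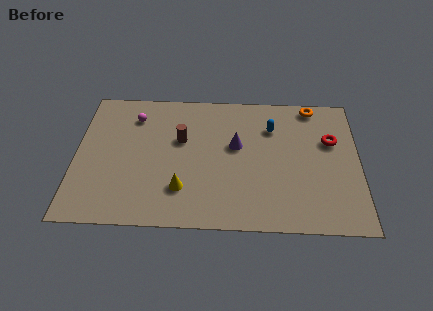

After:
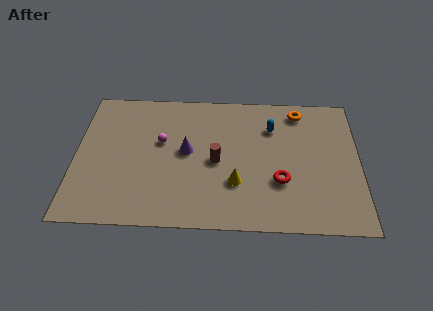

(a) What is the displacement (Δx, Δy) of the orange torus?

(-0.7, -0.4)

The orange torus started near (12.0, 8.3) and ended near (11.3, 7.9).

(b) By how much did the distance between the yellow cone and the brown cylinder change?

-1.6

The distance was about 3.3 in the first image and 1.7 in the second, so they moved 1.6 units closer together.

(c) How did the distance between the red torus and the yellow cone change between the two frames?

-6.1

They were about 8.3 units apart before and 2.2 after — 6.1 units closer together.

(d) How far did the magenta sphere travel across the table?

2.2

The magenta sphere was near (2.9, 7.2) before and (4.3, 5.5) after, so it travelled √(1.4² + 1.7²) ≈ 2.2 units.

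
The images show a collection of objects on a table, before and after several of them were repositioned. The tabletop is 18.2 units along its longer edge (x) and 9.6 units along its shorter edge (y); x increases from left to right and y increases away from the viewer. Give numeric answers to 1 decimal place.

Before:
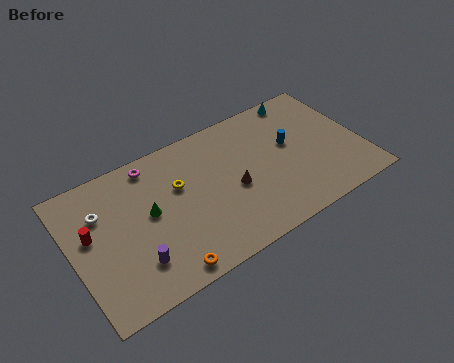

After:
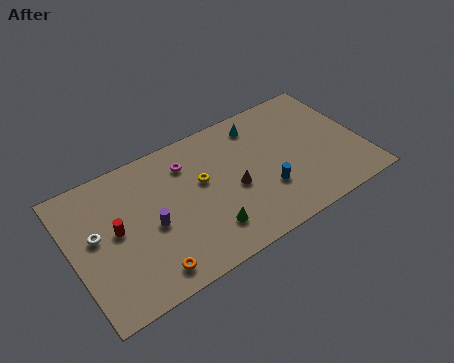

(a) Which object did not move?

the brown cone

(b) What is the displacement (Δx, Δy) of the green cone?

(3.2, -3.0)

The green cone was at about (4.8, 5.2) and moved to about (8.0, 2.2).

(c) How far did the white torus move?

1.4

From (2.0, 6.7) to (1.5, 5.4), the white torus covered √(0.5² + 1.3²) ≈ 1.4 units.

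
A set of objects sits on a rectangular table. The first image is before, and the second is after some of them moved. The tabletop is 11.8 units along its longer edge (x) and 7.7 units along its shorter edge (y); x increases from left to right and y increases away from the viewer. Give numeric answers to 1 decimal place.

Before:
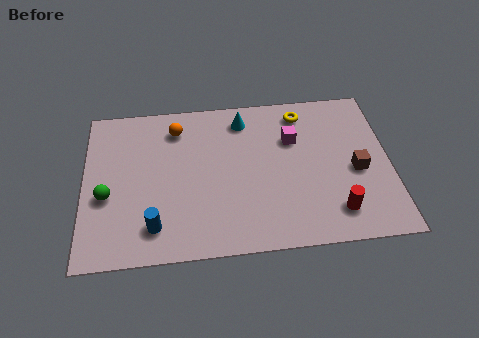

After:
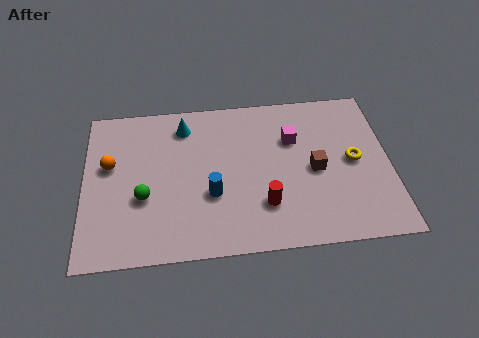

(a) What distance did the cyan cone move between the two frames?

2.3

From (6.2, 6.4) to (3.9, 6.3), the cyan cone covered √(2.3² + 0.1²) ≈ 2.3 units.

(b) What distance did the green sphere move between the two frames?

1.4

The green sphere was near (0.9, 3.1) before and (2.3, 2.9) after, so it travelled √(1.4² + 0.2²) ≈ 1.4 units.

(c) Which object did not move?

the magenta cube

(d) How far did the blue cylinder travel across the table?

2.6

From (2.7, 1.5) to (4.9, 2.8), the blue cylinder covered √(2.2² + 1.3²) ≈ 2.6 units.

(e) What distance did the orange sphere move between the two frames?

3.1

The orange sphere was near (3.6, 6.2) before and (1.0, 4.6) after, so it travelled √(2.6² + 1.6²) ≈ 3.1 units.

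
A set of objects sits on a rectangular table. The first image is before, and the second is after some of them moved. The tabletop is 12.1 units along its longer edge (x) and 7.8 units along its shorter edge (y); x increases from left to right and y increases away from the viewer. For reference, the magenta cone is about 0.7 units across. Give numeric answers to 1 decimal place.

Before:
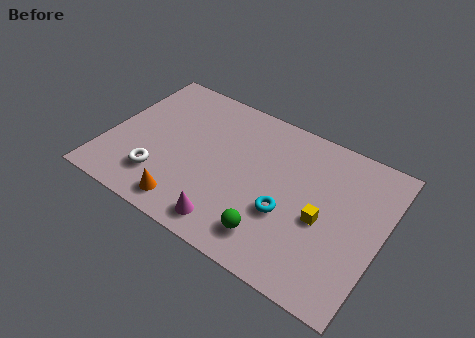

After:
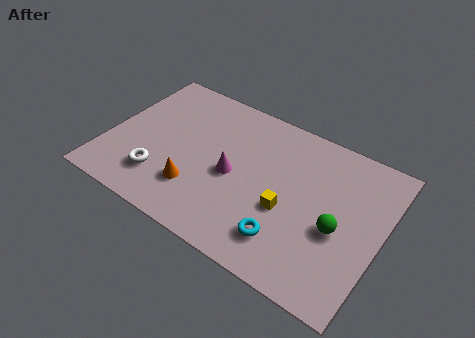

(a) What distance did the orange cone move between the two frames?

1.0

From (4.0, 1.1) to (4.2, 2.1), the orange cone covered √(0.2² + 1.0²) ≈ 1.0 units.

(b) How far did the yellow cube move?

1.5

The yellow cube was near (9.6, 3.4) before and (8.1, 3.1) after, so it travelled √(1.5² + 0.3²) ≈ 1.5 units.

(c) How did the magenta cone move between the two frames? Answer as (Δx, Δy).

(-0.3, 2.5)

From the two frames, the magenta cone sits at roughly (5.9, 1.1) before and (5.6, 3.6) after.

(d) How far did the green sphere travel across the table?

3.2

From (7.7, 1.5) to (10.3, 3.3), the green sphere covered √(2.6² + 1.8²) ≈ 3.2 units.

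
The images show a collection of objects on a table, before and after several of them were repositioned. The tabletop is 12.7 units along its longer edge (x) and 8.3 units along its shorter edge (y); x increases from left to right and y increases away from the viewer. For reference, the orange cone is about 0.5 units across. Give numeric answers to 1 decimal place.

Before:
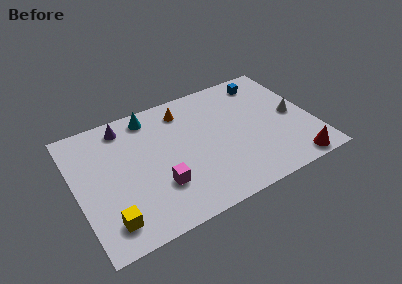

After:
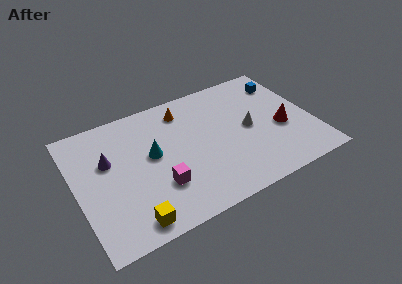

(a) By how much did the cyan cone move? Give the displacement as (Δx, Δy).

(-0.2, -2.6)

From the two frames, the cyan cone sits at roughly (4.3, 7.2) before and (4.1, 4.6) after.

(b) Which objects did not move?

the magenta cube and the orange cone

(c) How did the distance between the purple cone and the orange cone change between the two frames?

+1.4

Before: roughly 3.2 units apart; after: 4.6. That's 1.4 units further apart.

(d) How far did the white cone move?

2.4

From (11.7, 4.0) to (9.3, 4.1), the white cone covered √(2.4² + 0.1²) ≈ 2.4 units.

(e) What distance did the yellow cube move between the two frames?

1.2

From (1.4, 1.5) to (2.5, 1.0), the yellow cube covered √(1.1² + 0.5²) ≈ 1.2 units.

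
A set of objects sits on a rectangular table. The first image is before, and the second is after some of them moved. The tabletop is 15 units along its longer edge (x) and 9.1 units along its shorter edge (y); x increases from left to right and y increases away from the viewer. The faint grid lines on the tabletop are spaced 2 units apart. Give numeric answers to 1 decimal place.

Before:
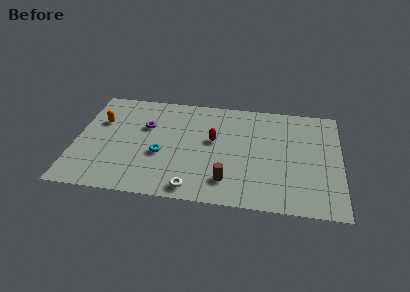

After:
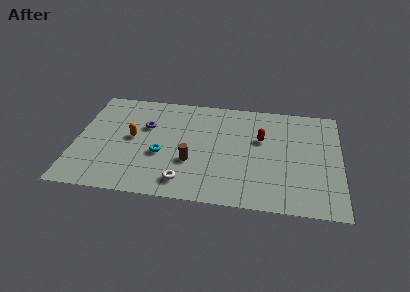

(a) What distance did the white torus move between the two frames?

0.7

The white torus moved from about (6.8, 1.0) to (6.3, 1.5), a distance of √(0.5² + 0.5²) ≈ 0.7.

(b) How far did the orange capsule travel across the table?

2.2

The orange capsule was near (1.3, 6.0) before and (3.2, 4.8) after, so it travelled √(1.9² + 1.2²) ≈ 2.2 units.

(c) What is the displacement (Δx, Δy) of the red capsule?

(2.7, 0.5)

From the two frames, the red capsule sits at roughly (7.8, 5.2) before and (10.5, 5.7) after.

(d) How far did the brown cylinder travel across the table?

2.5

From (8.7, 1.9) to (6.6, 3.2), the brown cylinder covered √(2.1² + 1.3²) ≈ 2.5 units.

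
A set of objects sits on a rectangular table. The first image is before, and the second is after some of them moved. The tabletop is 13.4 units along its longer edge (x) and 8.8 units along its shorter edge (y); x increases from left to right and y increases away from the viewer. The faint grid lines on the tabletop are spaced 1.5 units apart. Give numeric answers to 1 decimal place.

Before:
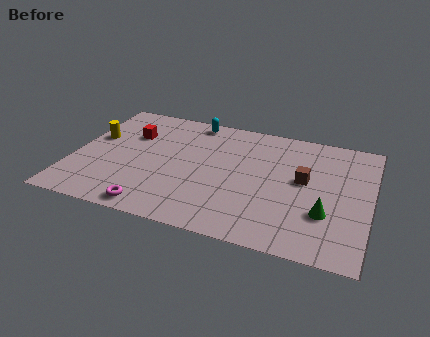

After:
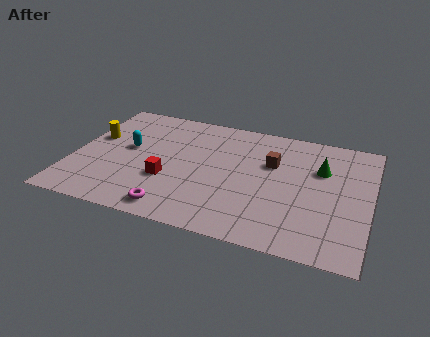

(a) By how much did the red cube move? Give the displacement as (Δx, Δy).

(2.0, -2.9)

From the two frames, the red cube sits at roughly (2.4, 6.0) before and (4.4, 3.1) after.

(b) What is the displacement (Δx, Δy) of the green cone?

(-0.4, 3.1)

The green cone was at about (11.5, 2.8) and moved to about (11.1, 5.9).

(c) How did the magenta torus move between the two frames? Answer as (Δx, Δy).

(0.9, 0.2)

The magenta torus started near (4.0, 0.9) and ended near (4.9, 1.1).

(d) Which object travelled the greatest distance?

the cyan capsule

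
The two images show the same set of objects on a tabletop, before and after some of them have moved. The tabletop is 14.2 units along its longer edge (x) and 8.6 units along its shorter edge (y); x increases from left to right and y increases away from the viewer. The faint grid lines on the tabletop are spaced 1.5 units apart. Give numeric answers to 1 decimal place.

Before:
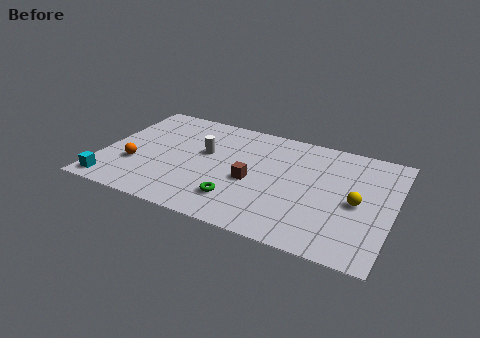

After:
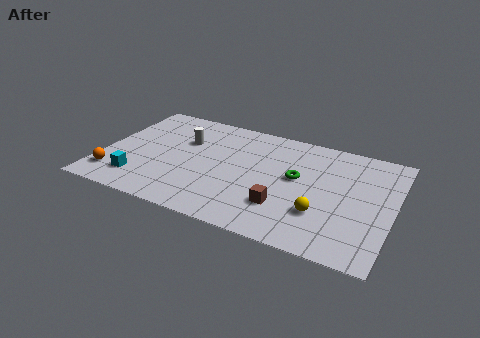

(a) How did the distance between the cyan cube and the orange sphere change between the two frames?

-0.9

Before: roughly 2.1 units apart; after: 1.2. That's 0.9 units closer together.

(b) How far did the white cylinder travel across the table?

1.3

The white cylinder moved from about (4.9, 5.1) to (3.8, 5.7), a distance of √(1.1² + 0.6²) ≈ 1.3.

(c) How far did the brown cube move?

2.1

The brown cube was near (7.4, 3.7) before and (9.1, 2.4) after, so it travelled √(1.7² + 1.3²) ≈ 2.1 units.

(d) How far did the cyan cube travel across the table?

1.4

The cyan cube was near (0.8, 1.0) before and (2.0, 1.8) after, so it travelled √(1.2² + 0.8²) ≈ 1.4 units.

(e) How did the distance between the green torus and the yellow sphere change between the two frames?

-3.3

Before: roughly 5.9 units apart; after: 2.6. That's 3.3 units closer together.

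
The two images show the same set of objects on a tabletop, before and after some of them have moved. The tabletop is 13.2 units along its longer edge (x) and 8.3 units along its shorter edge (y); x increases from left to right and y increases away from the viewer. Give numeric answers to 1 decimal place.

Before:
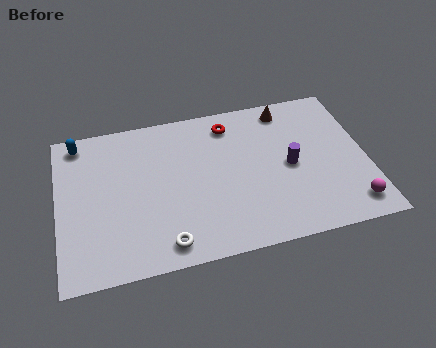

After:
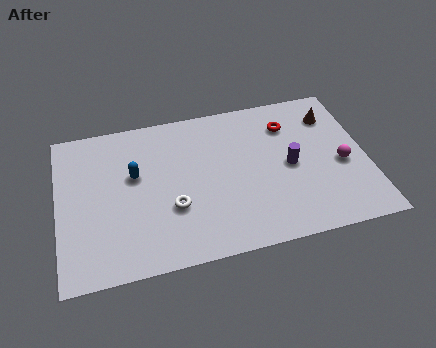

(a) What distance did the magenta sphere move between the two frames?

2.3

The magenta sphere was near (12.3, 1.3) before and (12.1, 3.6) after, so it travelled √(0.2² + 2.3²) ≈ 2.3 units.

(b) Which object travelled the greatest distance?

the blue capsule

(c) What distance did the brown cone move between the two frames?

2.1

The brown cone moved from about (10.0, 7.2) to (11.9, 6.4), a distance of √(1.9² + 0.8²) ≈ 2.1.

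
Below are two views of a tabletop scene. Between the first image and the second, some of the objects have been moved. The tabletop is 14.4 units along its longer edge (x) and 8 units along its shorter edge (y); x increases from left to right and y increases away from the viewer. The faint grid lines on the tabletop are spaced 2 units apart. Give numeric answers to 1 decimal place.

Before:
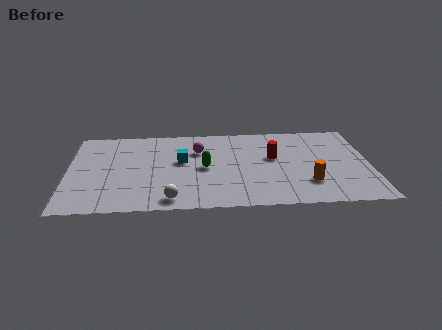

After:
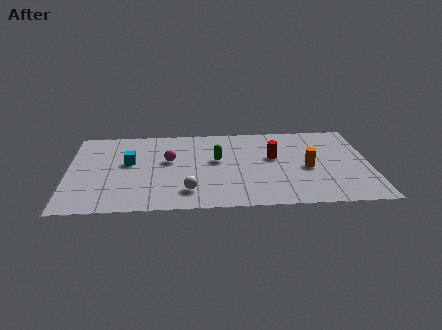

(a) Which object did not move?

the red cylinder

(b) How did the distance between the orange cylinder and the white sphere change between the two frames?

-0.6

They were about 6.6 units apart before and 6.0 after — 0.6 units closer together.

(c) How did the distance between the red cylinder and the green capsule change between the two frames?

-0.7

The distance was about 3.4 in the first image and 2.7 in the second, so they moved 0.7 units closer together.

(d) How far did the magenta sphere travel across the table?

1.7

From (6.2, 5.6) to (4.8, 4.7), the magenta sphere covered √(1.4² + 0.9²) ≈ 1.7 units.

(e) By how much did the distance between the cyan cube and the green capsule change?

+2.9

They were about 1.3 units apart before and 4.2 after — 2.9 units further apart.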